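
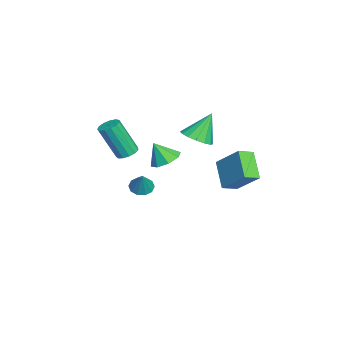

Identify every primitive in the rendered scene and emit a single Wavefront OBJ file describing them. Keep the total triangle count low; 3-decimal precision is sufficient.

v -1.428 -1.338 -1.244
v -1.032 -0.707 -0.857
v -1.512 -1.942 -0.176
v -1.67 -0.63 -0.863
v -2.167 -0.968 -1.093
v -2.231 -1.523 -1.411
v -1.825 -1.97 -1.632
v -1.187 -2.047 -1.625
v -0.69 -1.709 -1.396
v -0.626 -1.154 -1.078
v 3.038 -2.195 -0.562
v 3.538 -2.362 -0.847
v 3.662 -2.105 0.482
v 3.515 -1.993 -0.865
v 3.309 -1.7 -0.767
v 3 -1.597 -0.591
v 2.705 -1.721 -0.404
v 2.537 -2.027 -0.277
v 2.561 -2.397 -0.26
v 2.767 -2.689 -0.358
v 3.076 -2.793 -0.534
v 3.371 -2.668 -0.721
v -2.647 0.093 -0.366
v -1.865 0.512 -0.306
v -3.153 0.827 1.106
v -2.136 0.8 -0.543
v -2.545 0.898 -0.732
v -2.981 0.78 -0.823
v -3.327 0.478 -0.791
v -3.492 0.073 -0.646
v -3.43 -0.327 -0.425
v -3.158 -0.614 -0.188
v -2.75 -0.712 0.001
v -2.314 -0.594 0.092
v -1.967 -0.292 0.06
v -1.803 0.113 -0.085
v -2.605 -3.295 -1.482
v -2.205 -2.882 -1.279
v -2.235 -3.792 0.625
v -2.635 -4.205 0.422
v -2.517 -2.751 -1.221
v -2.547 -3.66 0.683
v -2.858 -2.793 -1.246
v -2.887 -3.702 0.658
v -3.118 -2.994 -1.346
v -3.147 -3.903 0.558
v -3.215 -3.291 -1.489
v -3.245 -4.2 0.415
v -3.119 -3.589 -1.63
v -3.149 -4.498 0.274
v -2.86 -3.794 -1.724
v -2.889 -4.703 0.18
v -2.519 -3.841 -1.741
v -2.549 -4.75 0.163
v -2.207 -3.714 -1.676
v -2.236 -4.624 0.228
v -2.02 -3.455 -1.549
v -2.05 -4.364 0.355
v -2.02 -3.145 -1.401
v -2.049 -4.054 0.503
v -2.141 1.817 -1.813
v -1.3 2.9 -0.541
v -0.91 2.148 -2.908
v -0.07 3.231 -1.636
v -1.67 1.089 -1.504
v -0.83 2.172 -0.232
v -0.44 1.42 -2.599
v 0.401 2.503 -1.327
f 2 1 4
f 2 4 3
f 4 1 5
f 4 5 3
f 5 1 6
f 5 6 3
f 6 1 7
f 6 7 3
f 7 1 8
f 7 8 3
f 8 1 9
f 8 9 3
f 9 1 10
f 9 10 3
f 10 1 2
f 10 2 3
f 12 11 14
f 12 14 13
f 14 11 15
f 14 15 13
f 15 11 16
f 15 16 13
f 16 11 17
f 16 17 13
f 17 11 18
f 17 18 13
f 18 11 19
f 18 19 13
f 19 11 20
f 19 20 13
f 20 11 21
f 20 21 13
f 21 11 22
f 21 22 13
f 22 11 12
f 22 12 13
f 24 23 26
f 24 26 25
f 26 23 27
f 26 27 25
f 27 23 28
f 27 28 25
f 28 23 29
f 28 29 25
f 29 23 30
f 29 30 25
f 30 23 31
f 30 31 25
f 31 23 32
f 31 32 25
f 32 23 33
f 32 33 25
f 33 23 34
f 33 34 25
f 34 23 35
f 34 35 25
f 35 23 36
f 35 36 25
f 36 23 24
f 36 24 25
f 38 37 41
f 38 41 39
f 39 41 42
f 39 42 40
f 41 37 43
f 41 43 42
f 42 43 44
f 42 44 40
f 43 37 45
f 43 45 44
f 44 45 46
f 44 46 40
f 45 37 47
f 45 47 46
f 46 47 48
f 46 48 40
f 47 37 49
f 47 49 48
f 48 49 50
f 48 50 40
f 49 37 51
f 49 51 50
f 50 51 52
f 50 52 40
f 51 37 53
f 51 53 52
f 52 53 54
f 52 54 40
f 53 37 55
f 53 55 54
f 54 55 56
f 54 56 40
f 55 37 57
f 55 57 56
f 56 57 58
f 56 58 40
f 57 37 59
f 57 59 58
f 58 59 60
f 58 60 40
f 59 37 38
f 59 38 60
f 60 38 39
f 60 39 40
f 62 64 61
f 65 62 61
f 61 64 63
f 63 65 61
f 62 68 64
f 66 62 65
f 66 68 62
f 64 68 63
f 67 65 63
f 63 68 67
f 67 66 65
f 68 66 67



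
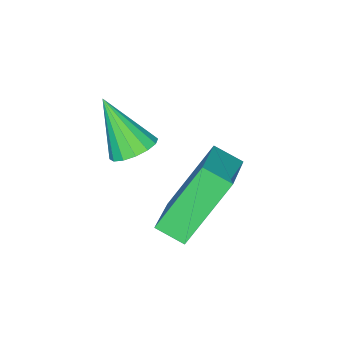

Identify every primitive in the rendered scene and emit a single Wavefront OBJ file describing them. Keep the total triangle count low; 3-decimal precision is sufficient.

v -4.385 -2.521 -1.026
v -3.017 -1.686 -0.302
v -4.637 -1.81 -1.372
v -3.268 -0.974 -0.647
v -3.212 -2.946 -2.753
v -1.843 -2.11 -2.028
v -3.463 -2.234 -3.098
v -2.095 -1.399 -2.374
v -2.658 -3.5 -0.534
v -2.278 -3.076 -0.264
v -2.602 -4.42 0.834
v -2.58 -2.98 -0.187
v -2.903 -3.023 -0.204
v -3.16 -3.194 -0.308
v -3.282 -3.447 -0.474
v -3.237 -3.714 -0.655
v -3.037 -3.924 -0.804
v -2.735 -4.02 -0.881
v -2.412 -3.977 -0.865
v -2.155 -3.806 -0.76
v -2.033 -3.552 -0.595
v -2.078 -3.285 -0.413
f 2 4 1
f 5 2 1
f 1 4 3
f 3 5 1
f 2 8 4
f 6 2 5
f 6 8 2
f 4 8 3
f 7 5 3
f 3 8 7
f 7 6 5
f 8 6 7
f 10 9 12
f 10 12 11
f 12 9 13
f 12 13 11
f 13 9 14
f 13 14 11
f 14 9 15
f 14 15 11
f 15 9 16
f 15 16 11
f 16 9 17
f 16 17 11
f 17 9 18
f 17 18 11
f 18 9 19
f 18 19 11
f 19 9 20
f 19 20 11
f 20 9 21
f 20 21 11
f 21 9 22
f 21 22 11
f 22 9 10
f 22 10 11



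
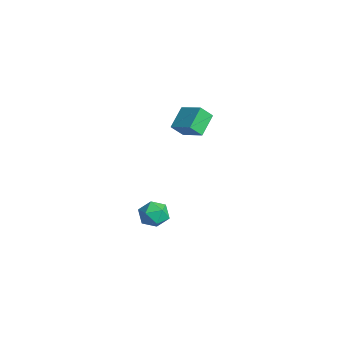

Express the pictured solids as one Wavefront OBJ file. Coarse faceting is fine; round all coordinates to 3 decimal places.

v -2.334 0.792 -2.984
v -2.034 0.311 -3.806
v -3.866 0.709 -3.494
v -3.566 0.228 -4.316
v -3.512 -0.223 -3.427
v -2.566 -0.171 -3.111
v -3.334 1.191 -4.189
v -2.388 1.243 -3.873
v -2.652 0.558 -4.551
v -2.762 -0.316 -4.08
v -3.138 1.336 -3.22
v -3.248 0.462 -2.749
v -2.921 2.317 2.625
v -2.999 1.593 3.423
v -3.75 3.352 3.483
v -3.828 2.629 4.281
v -1.572 2.871 3.259
v -1.65 2.148 4.057
v -2.401 3.907 4.117
v -2.479 3.183 4.915
f 1 12 6
f 1 6 2
f 1 2 8
f 1 8 11
f 1 11 12
f 2 6 10
f 6 12 5
f 12 11 3
f 11 8 7
f 8 2 9
f 4 10 5
f 4 5 3
f 4 3 7
f 4 7 9
f 4 9 10
f 5 10 6
f 3 5 12
f 7 3 11
f 9 7 8
f 10 9 2
f 14 16 13
f 17 14 13
f 13 16 15
f 15 17 13
f 14 20 16
f 18 14 17
f 18 20 14
f 16 20 15
f 19 17 15
f 15 20 19
f 19 18 17
f 20 18 19



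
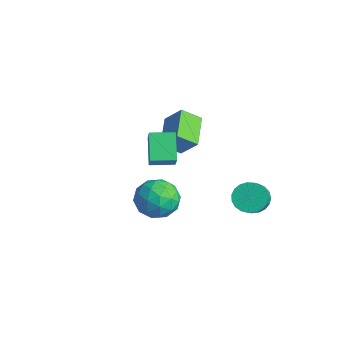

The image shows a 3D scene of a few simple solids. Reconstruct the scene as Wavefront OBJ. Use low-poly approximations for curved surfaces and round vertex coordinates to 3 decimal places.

v -3.535 1.309 1.043
v -2.677 1.844 2.151
v -3.169 2.328 0.269
v -2.311 2.862 1.377
v -1.989 0.238 0.363
v -1.131 0.772 1.471
v -1.623 1.256 -0.411
v -0.765 1.791 0.697
v 3.31 2.727 -1.013
v 3.803 2.388 -1.713
v 4.683 1.674 -0.746
v 4.19 2.013 -0.047
v 3.986 2.716 -1.637
v 4.866 2.002 -0.67
v 4.052 3.045 -1.455
v 4.932 2.331 -0.488
v 3.989 3.319 -1.195
v 4.87 2.606 -0.228
v 3.81 3.491 -0.905
v 4.69 2.778 0.062
v 3.543 3.531 -0.633
v 4.424 2.818 0.334
v 3.237 3.432 -0.427
v 4.118 2.718 0.54
v 2.943 3.211 -0.322
v 3.823 2.497 0.645
v 2.712 2.906 -0.337
v 3.593 2.192 0.63
v 2.585 2.57 -0.469
v 3.466 1.856 0.498
v 2.583 2.261 -0.695
v 3.464 1.548 0.272
v 2.707 2.033 -0.976
v 3.587 1.319 -0.009
v 2.934 1.925 -1.264
v 3.815 1.211 -0.297
v 3.227 1.955 -1.508
v 4.108 1.242 -0.541
v 3.534 2.119 -1.667
v 4.415 1.406 -0.7
v -1.09 -0.943 2.015
v -0.203 -1.321 3.125
v -0.538 0.278 1.99
v 0.349 -0.1 3.099
v 0.091 -1.5 0.881
v 0.978 -1.878 1.99
v 0.643 -0.279 0.855
v 1.53 -0.657 1.965
v 2.716 -2.567 1.833
v 3.533 -1.814 1.329
v 3.987 -4.066 1.651
v 4.804 -3.313 1.147
v 4.518 -3.201 2.328
v 3.733 -2.275 2.44
v 3.787 -3.605 0.54
v 3.002 -2.679 0.652
v 4.195 -2.456 0.53
v 4.647 -2.206 1.635
v 2.873 -3.674 1.345
v 3.325 -3.424 2.45
v 3.013 -2.059 1.597
v 4.507 -3.821 1.383
v 4.339 -3.755 2.077
v 4.819 -3.313 1.781
v 3.131 -2.33 2.25
v 3.611 -1.887 1.954
v 4.19 -2.703 2.541
v 3.909 -3.993 1.026
v 4.389 -3.55 0.73
v 2.701 -2.567 1.199
v 3.181 -2.125 0.903
v 3.33 -3.177 0.439
v 3.882 -1.993 0.831
v 4.629 -2.875 0.724
v 4.031 -3.046 0.367
v 3.57 -2.502 0.433
v 4.148 -1.847 1.48
v 4.894 -2.728 1.374
v 4.727 -2.662 2.068
v 4.265 -2.118 2.133
v 4.536 -2.224 1.011
v 2.626 -3.152 1.606
v 3.372 -4.033 1.5
v 3.255 -3.762 0.847
v 2.793 -3.218 0.912
v 2.891 -3.005 2.256
v 3.638 -3.887 2.149
v 3.95 -3.378 2.547
v 3.489 -2.834 2.613
v 2.984 -3.656 1.969
f 2 4 1
f 5 2 1
f 1 4 3
f 3 5 1
f 2 8 4
f 6 2 5
f 6 8 2
f 4 8 3
f 7 5 3
f 3 8 7
f 7 6 5
f 8 6 7
f 10 9 13
f 10 13 11
f 11 13 14
f 11 14 12
f 13 9 15
f 13 15 14
f 14 15 16
f 14 16 12
f 15 9 17
f 15 17 16
f 16 17 18
f 16 18 12
f 17 9 19
f 17 19 18
f 18 19 20
f 18 20 12
f 19 9 21
f 19 21 20
f 20 21 22
f 20 22 12
f 21 9 23
f 21 23 22
f 22 23 24
f 22 24 12
f 23 9 25
f 23 25 24
f 24 25 26
f 24 26 12
f 25 9 27
f 25 27 26
f 26 27 28
f 26 28 12
f 27 9 29
f 27 29 28
f 28 29 30
f 28 30 12
f 29 9 31
f 29 31 30
f 30 31 32
f 30 32 12
f 31 9 33
f 31 33 32
f 32 33 34
f 32 34 12
f 33 9 35
f 33 35 34
f 34 35 36
f 34 36 12
f 35 9 37
f 35 37 36
f 36 37 38
f 36 38 12
f 37 9 39
f 37 39 38
f 38 39 40
f 38 40 12
f 39 9 10
f 39 10 40
f 40 10 11
f 40 11 12
f 42 44 41
f 45 42 41
f 41 44 43
f 43 45 41
f 42 48 44
f 46 42 45
f 46 48 42
f 44 48 43
f 47 45 43
f 43 48 47
f 47 46 45
f 48 46 47
f 49 86 65
f 86 60 89
f 65 89 54
f 86 89 65
f 49 65 61
f 65 54 66
f 61 66 50
f 65 66 61
f 49 61 70
f 61 50 71
f 70 71 56
f 61 71 70
f 49 70 82
f 70 56 85
f 82 85 59
f 70 85 82
f 49 82 86
f 82 59 90
f 86 90 60
f 82 90 86
f 50 66 77
f 66 54 80
f 77 80 58
f 66 80 77
f 54 89 67
f 89 60 88
f 67 88 53
f 89 88 67
f 60 90 87
f 90 59 83
f 87 83 51
f 90 83 87
f 59 85 84
f 85 56 72
f 84 72 55
f 85 72 84
f 56 71 76
f 71 50 73
f 76 73 57
f 71 73 76
f 52 78 64
f 78 58 79
f 64 79 53
f 78 79 64
f 52 64 62
f 64 53 63
f 62 63 51
f 64 63 62
f 52 62 69
f 62 51 68
f 69 68 55
f 62 68 69
f 52 69 74
f 69 55 75
f 74 75 57
f 69 75 74
f 52 74 78
f 74 57 81
f 78 81 58
f 74 81 78
f 53 79 67
f 79 58 80
f 67 80 54
f 79 80 67
f 51 63 87
f 63 53 88
f 87 88 60
f 63 88 87
f 55 68 84
f 68 51 83
f 84 83 59
f 68 83 84
f 57 75 76
f 75 55 72
f 76 72 56
f 75 72 76
f 58 81 77
f 81 57 73
f 77 73 50
f 81 73 77



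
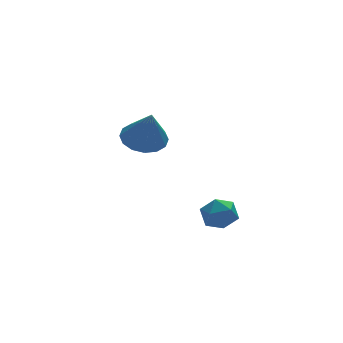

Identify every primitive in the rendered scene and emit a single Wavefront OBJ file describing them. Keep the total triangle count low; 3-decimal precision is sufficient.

v 1.695 -2.71 0.315
v 2.212 -3.077 -0.33
v 0.948 -3.963 0.43
v 1.465 -4.33 -0.215
v 1.82 -4.14 0.595
v 2.281 -3.366 0.524
v 0.879 -3.674 -0.424
v 1.34 -2.9 -0.495
v 1.707 -3.673 -0.787
v 2.289 -3.961 -0.157
v 0.871 -3.079 0.257
v 1.453 -3.367 0.887
v 0.365 1.904 2.228
v 1.446 2.099 2.283
v 0.415 1.116 4.032
v 1.201 2.567 2.494
v 0.732 2.858 2.635
v 0.165 2.893 2.666
v -0.349 2.664 2.58
v -0.672 2.23 2.399
v -0.716 1.71 2.173
v -0.471 1.241 1.961
v -0.002 0.951 1.821
v 0.565 0.915 1.79
v 1.079 1.145 1.876
v 1.401 1.578 2.056
f 1 12 6
f 1 6 2
f 1 2 8
f 1 8 11
f 1 11 12
f 2 6 10
f 6 12 5
f 12 11 3
f 11 8 7
f 8 2 9
f 4 10 5
f 4 5 3
f 4 3 7
f 4 7 9
f 4 9 10
f 5 10 6
f 3 5 12
f 7 3 11
f 9 7 8
f 10 9 2
f 14 13 16
f 14 16 15
f 16 13 17
f 16 17 15
f 17 13 18
f 17 18 15
f 18 13 19
f 18 19 15
f 19 13 20
f 19 20 15
f 20 13 21
f 20 21 15
f 21 13 22
f 21 22 15
f 22 13 23
f 22 23 15
f 23 13 24
f 23 24 15
f 24 13 25
f 24 25 15
f 25 13 26
f 25 26 15
f 26 13 14
f 26 14 15



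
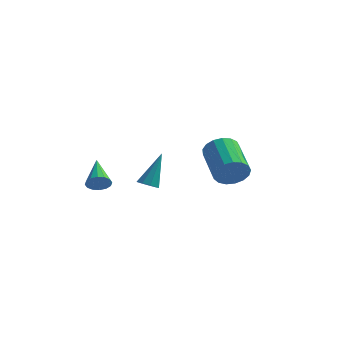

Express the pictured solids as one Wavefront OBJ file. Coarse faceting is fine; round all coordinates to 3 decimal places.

v 3.243 -1.18 2.303
v 3.737 -1.23 3.089
v 2.75 0.569 3.824
v 2.257 0.62 3.037
v 3.99 -0.982 2.82
v 3.003 0.818 3.555
v 4.072 -0.779 2.433
v 3.086 1.021 3.168
v 3.964 -0.667 2.016
v 2.978 1.132 2.75
v 3.691 -0.674 1.664
v 2.705 1.126 2.399
v 3.316 -0.796 1.459
v 2.329 1.004 2.194
v 2.924 -1.006 1.447
v 1.937 0.794 2.182
v 2.605 -1.256 1.631
v 1.618 0.544 2.366
v 2.432 -1.488 1.969
v 1.445 0.311 2.704
v 2.445 -1.65 2.383
v 1.459 0.149 3.118
v 2.641 -1.705 2.779
v 1.655 0.095 3.514
v 2.975 -1.638 3.066
v 1.989 0.161 3.801
v 3.371 -1.467 3.178
v 2.384 0.332 3.913
v -1.937 2.321 -0.712
v -1.371 2.421 -0.914
v -1.483 3.399 1.092
v -1.623 2.73 -1.036
v -2.022 2.848 -1.006
v -2.382 2.719 -0.838
v -2.533 2.404 -0.611
v -2.406 2.049 -0.431
v -2.06 1.822 -0.382
v -1.656 1.828 -0.488
v -1.384 2.064 -0.698
v -3.537 -0.781 0.604
v -3.26 -0.415 0.116
v -4.123 0.801 1.456
v -3.584 -0.477 0.008
v -3.895 -0.621 0.06
v -4.111 -0.807 0.258
v -4.172 -0.986 0.548
v -4.064 -1.111 0.854
v -3.815 -1.147 1.092
v -3.491 -1.085 1.199
v -3.179 -0.941 1.147
v -2.964 -0.755 0.949
v -2.902 -0.575 0.659
v -3.01 -0.451 0.354
f 2 1 5
f 2 5 3
f 3 5 6
f 3 6 4
f 5 1 7
f 5 7 6
f 6 7 8
f 6 8 4
f 7 1 9
f 7 9 8
f 8 9 10
f 8 10 4
f 9 1 11
f 9 11 10
f 10 11 12
f 10 12 4
f 11 1 13
f 11 13 12
f 12 13 14
f 12 14 4
f 13 1 15
f 13 15 14
f 14 15 16
f 14 16 4
f 15 1 17
f 15 17 16
f 16 17 18
f 16 18 4
f 17 1 19
f 17 19 18
f 18 19 20
f 18 20 4
f 19 1 21
f 19 21 20
f 20 21 22
f 20 22 4
f 21 1 23
f 21 23 22
f 22 23 24
f 22 24 4
f 23 1 25
f 23 25 24
f 24 25 26
f 24 26 4
f 25 1 27
f 25 27 26
f 26 27 28
f 26 28 4
f 27 1 2
f 27 2 28
f 28 2 3
f 28 3 4
f 30 29 32
f 30 32 31
f 32 29 33
f 32 33 31
f 33 29 34
f 33 34 31
f 34 29 35
f 34 35 31
f 35 29 36
f 35 36 31
f 36 29 37
f 36 37 31
f 37 29 38
f 37 38 31
f 38 29 39
f 38 39 31
f 39 29 30
f 39 30 31
f 41 40 43
f 41 43 42
f 43 40 44
f 43 44 42
f 44 40 45
f 44 45 42
f 45 40 46
f 45 46 42
f 46 40 47
f 46 47 42
f 47 40 48
f 47 48 42
f 48 40 49
f 48 49 42
f 49 40 50
f 49 50 42
f 50 40 51
f 50 51 42
f 51 40 52
f 51 52 42
f 52 40 53
f 52 53 42
f 53 40 41
f 53 41 42



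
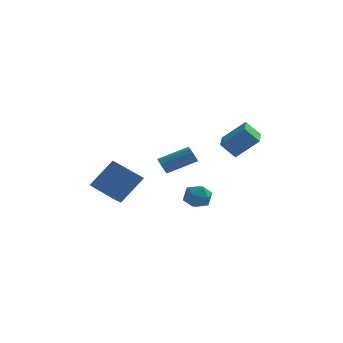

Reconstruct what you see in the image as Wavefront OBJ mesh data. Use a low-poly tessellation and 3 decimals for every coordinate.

v -1.379 0.761 -0.988
v -1.223 1.02 -1.471
v 0.416 1.478 -0.695
v 0.259 1.219 -0.212
v -1.356 1.23 -1.312
v 0.282 1.687 -0.536
v -1.496 1.314 -1.066
v 0.142 1.771 -0.29
v -1.605 1.25 -0.8
v 0.034 1.707 -0.023
v -1.653 1.055 -0.583
v -0.014 1.512 0.193
v -1.628 0.781 -0.476
v 0.011 1.238 0.301
v -1.536 0.502 -0.505
v 0.103 0.96 0.271
v -1.402 0.293 -0.664
v 0.236 0.75 0.112
v -1.262 0.209 -0.91
v 0.376 0.666 -0.134
v -1.154 0.273 -1.177
v 0.485 0.73 -0.4
v -1.106 0.468 -1.393
v 0.533 0.925 -0.617
v -1.131 0.742 -1.501
v 0.508 1.199 -0.724
v -3.3 -2.126 -2.613
v -3.593 -2.883 -2.083
v -4.652 -1.177 -2.006
v -4.945 -1.934 -1.476
v -2.155 -1.486 -1.064
v -2.448 -2.243 -0.534
v -3.507 -0.537 -0.457
v -3.8 -1.294 0.073
v 0.789 0.791 -3.281
v 1.335 0.367 -2.731
v -0.195 -0.227 -3.089
v 0.351 -0.651 -2.539
v -0.005 0.122 -2.3
v 0.603 0.751 -2.419
v 0.537 -0.611 -3.401
v 1.145 0.018 -3.52
v 1.179 -0.499 -2.805
v 0.844 -0.046 -2.124
v 0.296 0.186 -3.696
v -0.039 0.639 -3.015
v 1.822 -1.552 1.446
v 3.064 -1.527 2.593
v 1.842 0.146 1.386
v 3.084 0.172 2.533
v 2.616 -1.592 0.587
v 3.858 -1.566 1.734
v 2.636 0.107 0.527
v 3.878 0.132 1.674
f 2 1 5
f 2 5 3
f 3 5 6
f 3 6 4
f 5 1 7
f 5 7 6
f 6 7 8
f 6 8 4
f 7 1 9
f 7 9 8
f 8 9 10
f 8 10 4
f 9 1 11
f 9 11 10
f 10 11 12
f 10 12 4
f 11 1 13
f 11 13 12
f 12 13 14
f 12 14 4
f 13 1 15
f 13 15 14
f 14 15 16
f 14 16 4
f 15 1 17
f 15 17 16
f 16 17 18
f 16 18 4
f 17 1 19
f 17 19 18
f 18 19 20
f 18 20 4
f 19 1 21
f 19 21 20
f 20 21 22
f 20 22 4
f 21 1 23
f 21 23 22
f 22 23 24
f 22 24 4
f 23 1 25
f 23 25 24
f 24 25 26
f 24 26 4
f 25 1 2
f 25 2 26
f 26 2 3
f 26 3 4
f 28 30 27
f 31 28 27
f 27 30 29
f 29 31 27
f 28 34 30
f 32 28 31
f 32 34 28
f 30 34 29
f 33 31 29
f 29 34 33
f 33 32 31
f 34 32 33
f 35 46 40
f 35 40 36
f 35 36 42
f 35 42 45
f 35 45 46
f 36 40 44
f 40 46 39
f 46 45 37
f 45 42 41
f 42 36 43
f 38 44 39
f 38 39 37
f 38 37 41
f 38 41 43
f 38 43 44
f 39 44 40
f 37 39 46
f 41 37 45
f 43 41 42
f 44 43 36
f 48 50 47
f 51 48 47
f 47 50 49
f 49 51 47
f 48 54 50
f 52 48 51
f 52 54 48
f 50 54 49
f 53 51 49
f 49 54 53
f 53 52 51
f 54 52 53



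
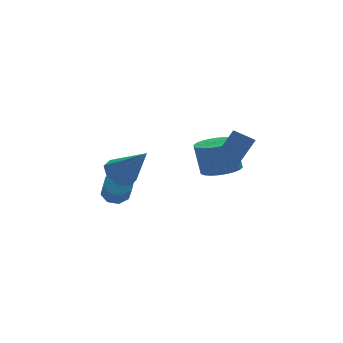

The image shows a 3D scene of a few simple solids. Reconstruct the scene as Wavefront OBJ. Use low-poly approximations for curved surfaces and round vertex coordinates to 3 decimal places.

v -1.9 -1.675 0.618
v -1.168 -1.211 0.465
v -0.94 -2.665 2.202
v -1.579 -0.907 0.903
v -2.177 -1.053 1.175
v -2.614 -1.563 1.12
v -2.631 -2.139 0.771
v -2.221 -2.443 0.332
v -1.622 -2.297 0.061
v -1.186 -1.787 0.116
v 2.753 -2.704 1.248
v 3.203 -2.928 0.978
v 4.136 -2.579 2.242
v 3.687 -2.356 2.512
v 3.205 -2.665 0.903
v 4.139 -2.316 2.168
v 3.105 -2.412 0.908
v 4.038 -2.063 2.172
v 2.923 -2.225 0.99
v 3.857 -1.876 2.254
v 2.703 -2.149 1.132
v 3.637 -1.8 2.396
v 2.494 -2.199 1.3
v 3.428 -1.85 2.564
v 2.345 -2.366 1.456
v 3.278 -2.017 2.72
v 2.289 -2.61 1.564
v 3.222 -2.261 2.829
v 2.339 -2.875 1.6
v 3.273 -2.526 2.865
v 2.485 -3.102 1.556
v 3.418 -2.753 2.82
v 2.691 -3.237 1.44
v 3.625 -2.888 2.705
v 2.912 -3.251 1.281
v 3.846 -2.902 2.545
v 3.097 -3.139 1.114
v 4.031 -2.79 2.378
v -0.97 2.598 -2.95
v -0.458 2.94 -2.558
v -0.618 1.804 -1.358
v -1.13 1.462 -1.75
v -0.973 3.128 -2.448
v -1.132 1.992 -1.248
v -1.486 3.006 -2.632
v -1.645 1.869 -1.433
v -1.697 2.645 -3.002
v -1.856 1.508 -1.803
v -1.482 2.256 -3.342
v -1.642 1.12 -2.142
v -0.968 2.068 -3.452
v -1.127 0.932 -2.252
v -0.455 2.191 -3.267
v -0.614 1.054 -2.068
v -0.244 2.552 -2.897
v -0.403 1.415 -1.698
v 4.055 1.895 -1.825
v 4.97 1.478 -1.601
v 4.739 1.867 0.069
v 3.825 2.285 -0.155
v 5.074 1.859 -1.676
v 4.843 2.248 -0.006
v 5.023 2.246 -1.773
v 4.792 2.635 -0.103
v 4.824 2.579 -1.878
v 4.593 2.968 -0.208
v 4.509 2.808 -1.975
v 4.278 3.197 -0.305
v 4.124 2.898 -2.049
v 3.893 3.288 -0.38
v 3.729 2.836 -2.089
v 3.498 3.225 -0.42
v 3.384 2.63 -2.089
v 3.153 3.02 -0.419
v 3.141 2.313 -2.049
v 2.91 2.702 -0.379
v 3.037 1.932 -1.974
v 2.806 2.321 -0.304
v 3.088 1.545 -1.877
v 2.857 1.934 -0.207
v 3.287 1.212 -1.772
v 3.056 1.601 -0.102
v 3.602 0.983 -1.675
v 3.371 1.372 -0.005
v 3.987 0.892 -1.6
v 3.756 1.282 0.069
v 4.382 0.955 -1.56
v 4.151 1.344 0.109
v 4.727 1.16 -1.561
v 4.496 1.55 0.109
f 2 1 4
f 2 4 3
f 4 1 5
f 4 5 3
f 5 1 6
f 5 6 3
f 6 1 7
f 6 7 3
f 7 1 8
f 7 8 3
f 8 1 9
f 8 9 3
f 9 1 10
f 9 10 3
f 10 1 2
f 10 2 3
f 12 11 15
f 12 15 13
f 13 15 16
f 13 16 14
f 15 11 17
f 15 17 16
f 16 17 18
f 16 18 14
f 17 11 19
f 17 19 18
f 18 19 20
f 18 20 14
f 19 11 21
f 19 21 20
f 20 21 22
f 20 22 14
f 21 11 23
f 21 23 22
f 22 23 24
f 22 24 14
f 23 11 25
f 23 25 24
f 24 25 26
f 24 26 14
f 25 11 27
f 25 27 26
f 26 27 28
f 26 28 14
f 27 11 29
f 27 29 28
f 28 29 30
f 28 30 14
f 29 11 31
f 29 31 30
f 30 31 32
f 30 32 14
f 31 11 33
f 31 33 32
f 32 33 34
f 32 34 14
f 33 11 35
f 33 35 34
f 34 35 36
f 34 36 14
f 35 11 37
f 35 37 36
f 36 37 38
f 36 38 14
f 37 11 12
f 37 12 38
f 38 12 13
f 38 13 14
f 40 39 43
f 40 43 41
f 41 43 44
f 41 44 42
f 43 39 45
f 43 45 44
f 44 45 46
f 44 46 42
f 45 39 47
f 45 47 46
f 46 47 48
f 46 48 42
f 47 39 49
f 47 49 48
f 48 49 50
f 48 50 42
f 49 39 51
f 49 51 50
f 50 51 52
f 50 52 42
f 51 39 53
f 51 53 52
f 52 53 54
f 52 54 42
f 53 39 55
f 53 55 54
f 54 55 56
f 54 56 42
f 55 39 40
f 55 40 56
f 56 40 41
f 56 41 42
f 58 57 61
f 58 61 59
f 59 61 62
f 59 62 60
f 61 57 63
f 61 63 62
f 62 63 64
f 62 64 60
f 63 57 65
f 63 65 64
f 64 65 66
f 64 66 60
f 65 57 67
f 65 67 66
f 66 67 68
f 66 68 60
f 67 57 69
f 67 69 68
f 68 69 70
f 68 70 60
f 69 57 71
f 69 71 70
f 70 71 72
f 70 72 60
f 71 57 73
f 71 73 72
f 72 73 74
f 72 74 60
f 73 57 75
f 73 75 74
f 74 75 76
f 74 76 60
f 75 57 77
f 75 77 76
f 76 77 78
f 76 78 60
f 77 57 79
f 77 79 78
f 78 79 80
f 78 80 60
f 79 57 81
f 79 81 80
f 80 81 82
f 80 82 60
f 81 57 83
f 81 83 82
f 82 83 84
f 82 84 60
f 83 57 85
f 83 85 84
f 84 85 86
f 84 86 60
f 85 57 87
f 85 87 86
f 86 87 88
f 86 88 60
f 87 57 89
f 87 89 88
f 88 89 90
f 88 90 60
f 89 57 58
f 89 58 90
f 90 58 59
f 90 59 60



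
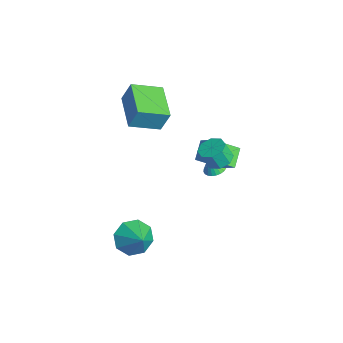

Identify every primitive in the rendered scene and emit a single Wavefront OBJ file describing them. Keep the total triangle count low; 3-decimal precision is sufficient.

v -3.764 2.304 -3.274
v -3.156 2.428 -3.166
v -3.876 1.996 -2.286
v -3.26 2.644 -3.11
v -3.44 2.808 -3.08
v -3.67 2.895 -3.079
v -3.914 2.892 -3.107
v -4.135 2.8 -3.161
v -4.3 2.632 -3.232
v -4.383 2.414 -3.31
v -4.372 2.179 -3.381
v -4.268 1.963 -3.437
v -4.088 1.799 -3.467
v -3.858 1.712 -3.468
v -3.614 1.715 -3.44
v -3.393 1.807 -3.386
v -3.228 1.975 -3.315
v -3.145 2.193 -3.238
v -3.286 2.814 -1.268
v -3.399 1.4 -0.313
v -2.441 3.22 -0.567
v -2.555 1.806 0.388
v -2.445 2.274 -1.968
v -2.559 0.86 -1.013
v -1.601 2.68 -1.267
v -1.714 1.266 -0.312
v 1.381 0.902 2.661
v 1.745 0.314 2.429
v 1.704 -0.09 3.386
v 1.339 0.498 3.619
v 2.085 0.717 2.614
v 2.044 0.313 3.571
v 2.013 1.228 2.826
v 1.971 0.824 3.784
v 1.57 1.549 2.942
v 1.528 1.145 3.9
v 1.016 1.49 2.894
v 0.975 1.086 3.851
v 0.676 1.087 2.709
v 0.635 0.683 3.666
v 0.749 0.576 2.496
v 0.707 0.172 3.454
v 1.192 0.255 2.38
v 1.15 -0.149 3.338
v 0.417 -3.201 -3.548
v 0.958 -2.796 -4.378
v 1.563 -3.019 -2.712
v 0.557 -2.221 -3.954
v 0.074 -2.22 -3.292
v -0.208 -2.794 -2.781
v -0.124 -3.606 -2.719
v 0.277 -4.181 -3.142
v 0.76 -4.182 -3.804
v 1.042 -3.608 -4.315
v -4.895 -2.35 2.779
v -4.655 -1.907 4.01
v -4.828 -0.7 2.171
v -4.588 -0.257 3.402
v -2.752 -2.563 2.438
v -2.512 -2.12 3.669
v -2.685 -0.913 1.83
v -2.445 -0.47 3.061
f 2 1 4
f 2 4 3
f 4 1 5
f 4 5 3
f 5 1 6
f 5 6 3
f 6 1 7
f 6 7 3
f 7 1 8
f 7 8 3
f 8 1 9
f 8 9 3
f 9 1 10
f 9 10 3
f 10 1 11
f 10 11 3
f 11 1 12
f 11 12 3
f 12 1 13
f 12 13 3
f 13 1 14
f 13 14 3
f 14 1 15
f 14 15 3
f 15 1 16
f 15 16 3
f 16 1 17
f 16 17 3
f 17 1 18
f 17 18 3
f 18 1 2
f 18 2 3
f 20 22 19
f 23 20 19
f 19 22 21
f 21 23 19
f 20 26 22
f 24 20 23
f 24 26 20
f 22 26 21
f 25 23 21
f 21 26 25
f 25 24 23
f 26 24 25
f 28 27 31
f 28 31 29
f 29 31 32
f 29 32 30
f 31 27 33
f 31 33 32
f 32 33 34
f 32 34 30
f 33 27 35
f 33 35 34
f 34 35 36
f 34 36 30
f 35 27 37
f 35 37 36
f 36 37 38
f 36 38 30
f 37 27 39
f 37 39 38
f 38 39 40
f 38 40 30
f 39 27 41
f 39 41 40
f 40 41 42
f 40 42 30
f 41 27 43
f 41 43 42
f 42 43 44
f 42 44 30
f 43 27 28
f 43 28 44
f 44 28 29
f 44 29 30
f 46 45 48
f 46 48 47
f 48 45 49
f 48 49 47
f 49 45 50
f 49 50 47
f 50 45 51
f 50 51 47
f 51 45 52
f 51 52 47
f 52 45 53
f 52 53 47
f 53 45 54
f 53 54 47
f 54 45 46
f 54 46 47
f 56 58 55
f 59 56 55
f 55 58 57
f 57 59 55
f 56 62 58
f 60 56 59
f 60 62 56
f 58 62 57
f 61 59 57
f 57 62 61
f 61 60 59
f 62 60 61



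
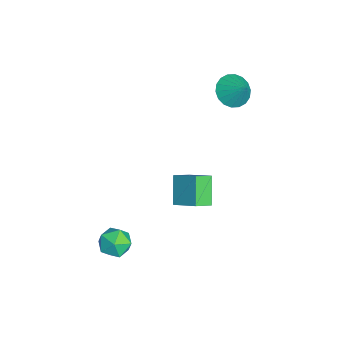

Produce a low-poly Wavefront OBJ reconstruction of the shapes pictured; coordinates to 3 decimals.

v -2.176 0.596 -2.267
v -1.348 1.616 -1.483
v -1.029 0.545 -3.41
v -0.202 1.566 -2.627
v -1.698 -0.186 -1.753
v -0.871 0.835 -0.97
v -0.552 -0.236 -2.897
v 0.276 0.784 -2.113
v 2.907 -2.241 -1.993
v 3.361 -2.788 -2.535
v 1.819 -3.192 -1.945
v 2.273 -3.739 -2.487
v 2.557 -3.602 -1.651
v 3.23 -3.014 -1.681
v 1.95 -2.966 -2.799
v 2.623 -2.378 -2.829
v 2.77 -3.236 -3.034
v 3.145 -3.629 -2.324
v 2.035 -2.351 -2.156
v 2.41 -2.744 -1.446
v -3.643 2.699 2.854
v -2.897 2.219 2.545
v -2.897 3.261 3.786
v -2.881 2.571 2.32
v -3.016 2.948 2.2
v -3.276 3.276 2.21
v -3.608 3.49 2.348
v -3.948 3.547 2.586
v -4.227 3.435 2.877
v -4.39 3.178 3.163
v -4.406 2.826 3.389
v -4.271 2.449 3.508
v -4.011 2.121 3.498
v -3.679 1.907 3.361
v -3.339 1.851 3.123
v -3.06 1.962 2.832
f 2 4 1
f 5 2 1
f 1 4 3
f 3 5 1
f 2 8 4
f 6 2 5
f 6 8 2
f 4 8 3
f 7 5 3
f 3 8 7
f 7 6 5
f 8 6 7
f 9 20 14
f 9 14 10
f 9 10 16
f 9 16 19
f 9 19 20
f 10 14 18
f 14 20 13
f 20 19 11
f 19 16 15
f 16 10 17
f 12 18 13
f 12 13 11
f 12 11 15
f 12 15 17
f 12 17 18
f 13 18 14
f 11 13 20
f 15 11 19
f 17 15 16
f 18 17 10
f 22 21 24
f 22 24 23
f 24 21 25
f 24 25 23
f 25 21 26
f 25 26 23
f 26 21 27
f 26 27 23
f 27 21 28
f 27 28 23
f 28 21 29
f 28 29 23
f 29 21 30
f 29 30 23
f 30 21 31
f 30 31 23
f 31 21 32
f 31 32 23
f 32 21 33
f 32 33 23
f 33 21 34
f 33 34 23
f 34 21 35
f 34 35 23
f 35 21 36
f 35 36 23
f 36 21 22
f 36 22 23



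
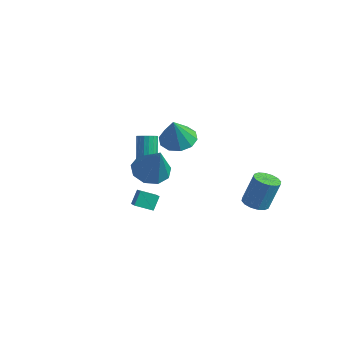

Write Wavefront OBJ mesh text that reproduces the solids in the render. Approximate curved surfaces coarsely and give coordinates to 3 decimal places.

v -1.342 0.421 1.753
v -0.56 -0.021 1.388
v -0.958 -0.181 3.307
v -0.398 0.529 1.561
v -0.596 1.038 1.808
v -1.079 1.312 2.033
v -1.663 1.245 2.152
v -2.124 0.864 2.118
v -2.287 0.313 1.945
v -2.089 -0.196 1.699
v -1.605 -0.47 1.473
v -1.022 -0.403 1.354
v 1.701 -3.562 2.552
v 2.157 -4.312 2.14
v 2.819 -3.858 4.328
v 2.491 -3.751 2.022
v 2.456 -3.102 2.153
v 2.067 -2.667 2.47
v 1.507 -2.652 2.826
v 1.038 -3.062 3.053
v 0.878 -3.706 3.046
v 1.104 -4.282 2.807
v 1.609 -4.522 2.45
v -2.92 -0.311 -0.276
v -2.45 -0.076 -0.149
v -3.031 0.385 1.143
v -3.5 0.151 1.016
v -2.568 0.099 -0.264
v -3.148 0.56 1.028
v -2.755 0.193 -0.382
v -3.336 0.654 0.91
v -2.975 0.187 -0.479
v -3.556 0.648 0.814
v -3.184 0.083 -0.535
v -3.765 0.544 0.757
v -3.341 -0.1 -0.541
v -3.921 0.362 0.752
v -3.414 -0.324 -0.494
v -3.994 0.138 0.799
v -3.389 -0.545 -0.403
v -3.97 -0.084 0.889
v -3.272 -0.72 -0.288
v -3.852 -0.259 1.004
v -3.084 -0.814 -0.17
v -3.665 -0.353 1.122
v -2.864 -0.808 -0.074
v -3.445 -0.347 1.219
v -2.655 -0.704 -0.017
v -3.236 -0.243 1.275
v -2.499 -0.522 -0.012
v -3.079 -0.06 1.281
v -2.426 -0.298 -0.059
v -3.006 0.164 1.234
v 2.196 2.451 -1.962
v 2.547 3.035 -2.195
v 2.835 3.533 -0.51
v 2.484 2.949 -0.278
v 2.191 3.142 -2.165
v 2.479 3.64 -0.481
v 1.836 3.063 -2.082
v 2.125 3.561 -0.397
v 1.578 2.821 -1.966
v 1.866 3.318 -0.281
v 1.485 2.479 -1.849
v 1.774 2.977 -0.164
v 1.583 2.13 -1.762
v 1.872 2.628 -0.078
v 1.845 1.867 -1.73
v 2.133 2.365 -0.045
v 2.201 1.76 -1.759
v 2.489 2.258 -0.075
v 2.555 1.839 -1.843
v 2.844 2.337 -0.158
v 2.814 2.082 -1.959
v 3.102 2.579 -0.274
v 2.906 2.423 -2.076
v 3.195 2.921 -0.391
v 2.808 2.772 -2.162
v 3.097 3.27 -0.478
v -2.748 -1.448 -2.984
v -2.92 -0.94 -2.237
v -2.17 -0.708 -3.355
v -2.342 -0.199 -2.607
v -1.918 -1.861 -2.513
v -2.09 -1.352 -1.765
v -1.34 -1.12 -2.883
v -1.512 -0.612 -2.136
f 2 1 4
f 2 4 3
f 4 1 5
f 4 5 3
f 5 1 6
f 5 6 3
f 6 1 7
f 6 7 3
f 7 1 8
f 7 8 3
f 8 1 9
f 8 9 3
f 9 1 10
f 9 10 3
f 10 1 11
f 10 11 3
f 11 1 12
f 11 12 3
f 12 1 2
f 12 2 3
f 14 13 16
f 14 16 15
f 16 13 17
f 16 17 15
f 17 13 18
f 17 18 15
f 18 13 19
f 18 19 15
f 19 13 20
f 19 20 15
f 20 13 21
f 20 21 15
f 21 13 22
f 21 22 15
f 22 13 23
f 22 23 15
f 23 13 14
f 23 14 15
f 25 24 28
f 25 28 26
f 26 28 29
f 26 29 27
f 28 24 30
f 28 30 29
f 29 30 31
f 29 31 27
f 30 24 32
f 30 32 31
f 31 32 33
f 31 33 27
f 32 24 34
f 32 34 33
f 33 34 35
f 33 35 27
f 34 24 36
f 34 36 35
f 35 36 37
f 35 37 27
f 36 24 38
f 36 38 37
f 37 38 39
f 37 39 27
f 38 24 40
f 38 40 39
f 39 40 41
f 39 41 27
f 40 24 42
f 40 42 41
f 41 42 43
f 41 43 27
f 42 24 44
f 42 44 43
f 43 44 45
f 43 45 27
f 44 24 46
f 44 46 45
f 45 46 47
f 45 47 27
f 46 24 48
f 46 48 47
f 47 48 49
f 47 49 27
f 48 24 50
f 48 50 49
f 49 50 51
f 49 51 27
f 50 24 52
f 50 52 51
f 51 52 53
f 51 53 27
f 52 24 25
f 52 25 53
f 53 25 26
f 53 26 27
f 55 54 58
f 55 58 56
f 56 58 59
f 56 59 57
f 58 54 60
f 58 60 59
f 59 60 61
f 59 61 57
f 60 54 62
f 60 62 61
f 61 62 63
f 61 63 57
f 62 54 64
f 62 64 63
f 63 64 65
f 63 65 57
f 64 54 66
f 64 66 65
f 65 66 67
f 65 67 57
f 66 54 68
f 66 68 67
f 67 68 69
f 67 69 57
f 68 54 70
f 68 70 69
f 69 70 71
f 69 71 57
f 70 54 72
f 70 72 71
f 71 72 73
f 71 73 57
f 72 54 74
f 72 74 73
f 73 74 75
f 73 75 57
f 74 54 76
f 74 76 75
f 75 76 77
f 75 77 57
f 76 54 78
f 76 78 77
f 77 78 79
f 77 79 57
f 78 54 55
f 78 55 79
f 79 55 56
f 79 56 57
f 81 83 80
f 84 81 80
f 80 83 82
f 82 84 80
f 81 87 83
f 85 81 84
f 85 87 81
f 83 87 82
f 86 84 82
f 82 87 86
f 86 85 84
f 87 85 86



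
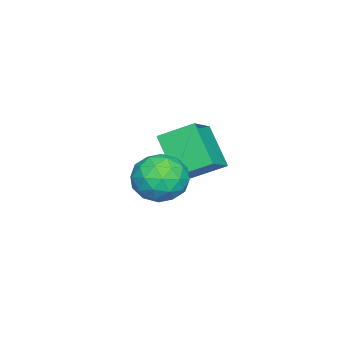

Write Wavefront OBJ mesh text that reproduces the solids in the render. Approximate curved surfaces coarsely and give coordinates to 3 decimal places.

v -2.302 -2.16 -2.741
v -2.534 -1.401 -2.317
v -3.135 -2.137 -3.238
v -3.367 -1.378 -2.813
v -1.793 -1.542 -3.567
v -2.025 -0.783 -3.142
v -2.626 -1.519 -4.063
v -2.858 -0.76 -3.639
v -0.82 -1.041 -3.305
v -0.317 -0.773 -3.011
v -0.683 -1.907 -2.749
v -0.18 -1.639 -2.455
v -0.773 -1.421 -2.34
v -0.857 -0.886 -2.684
v -0.143 -1.794 -3.076
v -0.227 -1.259 -3.42
v 0.101 -1.238 -2.869
v -0.288 -1.008 -2.414
v -0.712 -1.672 -3.346
v -1.101 -1.442 -2.891
v -0.58 -0.831 -3.207
v -0.42 -1.849 -2.553
v -0.768 -1.721 -2.486
v -0.473 -1.563 -2.313
v -0.898 -0.897 -3.015
v -0.602 -0.74 -2.842
v -0.87 -1.121 -2.448
v -0.398 -1.94 -2.918
v -0.102 -1.783 -2.745
v -0.527 -1.117 -3.447
v -0.232 -0.959 -3.274
v -0.13 -1.559 -3.312
v -0.039 -0.947 -2.95
v 0.041 -1.456 -2.624
v 0.063 -1.547 -2.989
v 0.014 -1.233 -3.191
v -0.268 -0.811 -2.683
v -0.188 -1.32 -2.356
v -0.536 -1.192 -2.289
v -0.585 -0.878 -2.491
v -0.022 -1.085 -2.6
v -0.812 -1.36 -3.404
v -0.732 -1.869 -3.077
v -0.415 -1.802 -3.269
v -0.464 -1.488 -3.471
v -1.041 -1.224 -3.136
v -0.961 -1.733 -2.81
v -1.014 -1.447 -2.569
v -1.063 -1.133 -2.771
v -0.978 -1.595 -3.16
f 2 4 1
f 5 2 1
f 1 4 3
f 3 5 1
f 2 8 4
f 6 2 5
f 6 8 2
f 4 8 3
f 7 5 3
f 3 8 7
f 7 6 5
f 8 6 7
f 9 46 25
f 46 20 49
f 25 49 14
f 46 49 25
f 9 25 21
f 25 14 26
f 21 26 10
f 25 26 21
f 9 21 30
f 21 10 31
f 30 31 16
f 21 31 30
f 9 30 42
f 30 16 45
f 42 45 19
f 30 45 42
f 9 42 46
f 42 19 50
f 46 50 20
f 42 50 46
f 10 26 37
f 26 14 40
f 37 40 18
f 26 40 37
f 14 49 27
f 49 20 48
f 27 48 13
f 49 48 27
f 20 50 47
f 50 19 43
f 47 43 11
f 50 43 47
f 19 45 44
f 45 16 32
f 44 32 15
f 45 32 44
f 16 31 36
f 31 10 33
f 36 33 17
f 31 33 36
f 12 38 24
f 38 18 39
f 24 39 13
f 38 39 24
f 12 24 22
f 24 13 23
f 22 23 11
f 24 23 22
f 12 22 29
f 22 11 28
f 29 28 15
f 22 28 29
f 12 29 34
f 29 15 35
f 34 35 17
f 29 35 34
f 12 34 38
f 34 17 41
f 38 41 18
f 34 41 38
f 13 39 27
f 39 18 40
f 27 40 14
f 39 40 27
f 11 23 47
f 23 13 48
f 47 48 20
f 23 48 47
f 15 28 44
f 28 11 43
f 44 43 19
f 28 43 44
f 17 35 36
f 35 15 32
f 36 32 16
f 35 32 36
f 18 41 37
f 41 17 33
f 37 33 10
f 41 33 37



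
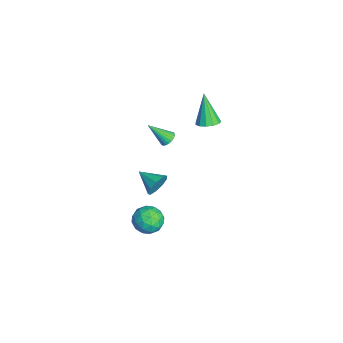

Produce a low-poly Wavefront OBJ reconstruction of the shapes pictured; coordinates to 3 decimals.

v 0.472 1.308 2.84
v 1.108 1.116 3.117
v -0.372 1.172 4.68
v 1.091 1.52 3.139
v 0.878 1.858 3.066
v 0.536 2.02 2.921
v 0.173 1.956 2.75
v -0.094 1.687 2.607
v -0.182 1.297 2.539
v -0.062 0.91 2.565
v 0.228 0.65 2.679
v 0.595 0.598 2.844
v 0.923 0.772 3.007
v 1.682 -1.077 2.819
v 2.009 -0.801 3.114
v 1.518 -2.143 4.001
v 1.831 -0.718 3.164
v 1.631 -0.689 3.162
v 1.437 -0.72 3.108
v 1.282 -0.805 3.009
v 1.187 -0.931 2.882
v 1.167 -1.08 2.745
v 1.226 -1.228 2.62
v 1.354 -1.353 2.525
v 1.532 -1.436 2.474
v 1.733 -1.465 2.476
v 1.926 -1.434 2.531
v 2.082 -1.349 2.629
v 2.177 -1.223 2.756
v 2.196 -1.074 2.893
v 2.138 -0.926 3.018
v 2.407 -1.378 -3.707
v 3.294 -1.785 -3.64
v 1.746 -2.815 -3.68
v 2.633 -3.222 -3.613
v 2.272 -2.709 -2.863
v 2.681 -1.821 -2.879
v 2.359 -2.779 -4.441
v 2.768 -1.891 -4.457
v 3.264 -2.65 -4.094
v 3.211 -2.608 -3.119
v 1.829 -1.992 -4.201
v 1.776 -1.95 -3.226
v 2.909 -1.455 -3.676
v 2.131 -3.145 -3.644
v 1.92 -2.844 -3.203
v 2.441 -3.083 -3.164
v 2.548 -1.477 -3.228
v 3.07 -1.716 -3.189
v 2.469 -2.259 -2.732
v 1.97 -2.884 -4.131
v 2.492 -3.123 -4.092
v 2.599 -1.517 -4.156
v 3.12 -1.756 -4.117
v 2.571 -2.341 -4.588
v 3.412 -2.203 -3.903
v 3.024 -3.048 -3.888
v 2.863 -2.787 -4.374
v 3.103 -2.265 -4.384
v 3.381 -2.178 -3.33
v 2.992 -3.023 -3.314
v 2.78 -2.722 -2.873
v 3.021 -2.199 -2.883
v 3.363 -2.687 -3.597
v 2.048 -1.577 -4.006
v 1.659 -2.422 -3.99
v 2.019 -2.401 -4.437
v 2.26 -1.878 -4.447
v 2.016 -1.552 -3.432
v 1.628 -2.397 -3.417
v 1.937 -2.335 -2.936
v 2.177 -1.813 -2.946
v 1.677 -1.913 -3.723
v 2.402 -1.718 -0.629
v 2.798 -1.843 0.054
v 1.418 -2.662 -0.231
v 2.436 -1.438 0.119
v 2.058 -1.164 -0.166
v 1.84 -1.149 -0.668
v 1.885 -1.401 -1.152
v 2.172 -1.801 -1.391
v 2.566 -2.162 -1.274
v 2.883 -2.315 -0.855
v 2.975 -2.189 -0.331
f 2 1 4
f 2 4 3
f 4 1 5
f 4 5 3
f 5 1 6
f 5 6 3
f 6 1 7
f 6 7 3
f 7 1 8
f 7 8 3
f 8 1 9
f 8 9 3
f 9 1 10
f 9 10 3
f 10 1 11
f 10 11 3
f 11 1 12
f 11 12 3
f 12 1 13
f 12 13 3
f 13 1 2
f 13 2 3
f 15 14 17
f 15 17 16
f 17 14 18
f 17 18 16
f 18 14 19
f 18 19 16
f 19 14 20
f 19 20 16
f 20 14 21
f 20 21 16
f 21 14 22
f 21 22 16
f 22 14 23
f 22 23 16
f 23 14 24
f 23 24 16
f 24 14 25
f 24 25 16
f 25 14 26
f 25 26 16
f 26 14 27
f 26 27 16
f 27 14 28
f 27 28 16
f 28 14 29
f 28 29 16
f 29 14 30
f 29 30 16
f 30 14 31
f 30 31 16
f 31 14 15
f 31 15 16
f 32 69 48
f 69 43 72
f 48 72 37
f 69 72 48
f 32 48 44
f 48 37 49
f 44 49 33
f 48 49 44
f 32 44 53
f 44 33 54
f 53 54 39
f 44 54 53
f 32 53 65
f 53 39 68
f 65 68 42
f 53 68 65
f 32 65 69
f 65 42 73
f 69 73 43
f 65 73 69
f 33 49 60
f 49 37 63
f 60 63 41
f 49 63 60
f 37 72 50
f 72 43 71
f 50 71 36
f 72 71 50
f 43 73 70
f 73 42 66
f 70 66 34
f 73 66 70
f 42 68 67
f 68 39 55
f 67 55 38
f 68 55 67
f 39 54 59
f 54 33 56
f 59 56 40
f 54 56 59
f 35 61 47
f 61 41 62
f 47 62 36
f 61 62 47
f 35 47 45
f 47 36 46
f 45 46 34
f 47 46 45
f 35 45 52
f 45 34 51
f 52 51 38
f 45 51 52
f 35 52 57
f 52 38 58
f 57 58 40
f 52 58 57
f 35 57 61
f 57 40 64
f 61 64 41
f 57 64 61
f 36 62 50
f 62 41 63
f 50 63 37
f 62 63 50
f 34 46 70
f 46 36 71
f 70 71 43
f 46 71 70
f 38 51 67
f 51 34 66
f 67 66 42
f 51 66 67
f 40 58 59
f 58 38 55
f 59 55 39
f 58 55 59
f 41 64 60
f 64 40 56
f 60 56 33
f 64 56 60
f 75 74 77
f 75 77 76
f 77 74 78
f 77 78 76
f 78 74 79
f 78 79 76
f 79 74 80
f 79 80 76
f 80 74 81
f 80 81 76
f 81 74 82
f 81 82 76
f 82 74 83
f 82 83 76
f 83 74 84
f 83 84 76
f 84 74 75
f 84 75 76



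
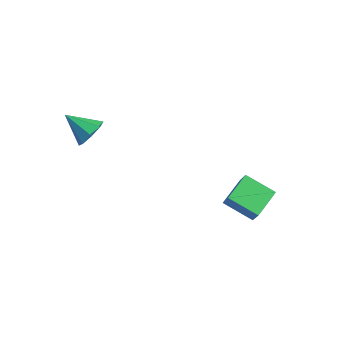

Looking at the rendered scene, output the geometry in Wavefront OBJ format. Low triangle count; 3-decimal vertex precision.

v 3.529 3.268 -4.548
v 2.084 2.406 -3.805
v 2.963 4.756 -3.922
v 1.518 3.893 -3.179
v 4.282 3.047 -3.341
v 2.837 2.184 -2.598
v 3.716 4.534 -2.715
v 2.271 3.672 -1.972
v -1.852 -2.937 1.77
v -1.187 -3.309 2.304
v -3.068 -3.703 2.75
v -1.4 -2.672 2.539
v -1.877 -2.189 2.324
v -2.34 -2.145 1.784
v -2.516 -2.564 1.237
v -2.304 -3.201 1.002
v -1.826 -3.684 1.217
v -1.364 -3.728 1.756
f 2 4 1
f 5 2 1
f 1 4 3
f 3 5 1
f 2 8 4
f 6 2 5
f 6 8 2
f 4 8 3
f 7 5 3
f 3 8 7
f 7 6 5
f 8 6 7
f 10 9 12
f 10 12 11
f 12 9 13
f 12 13 11
f 13 9 14
f 13 14 11
f 14 9 15
f 14 15 11
f 15 9 16
f 15 16 11
f 16 9 17
f 16 17 11
f 17 9 18
f 17 18 11
f 18 9 10
f 18 10 11



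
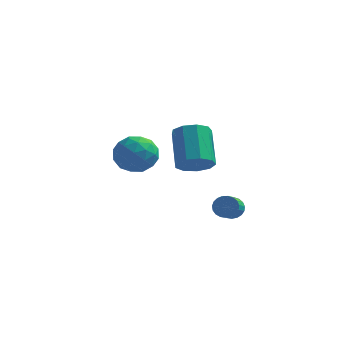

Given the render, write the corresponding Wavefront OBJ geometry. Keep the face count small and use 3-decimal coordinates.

v -0.942 1.829 0.108
v -0.163 2.144 0.104
v -0.699 3.486 1.368
v -1.478 3.171 1.372
v -0.481 2.399 -0.302
v -1.016 3.741 0.963
v -1.014 2.387 -0.515
v -1.549 3.73 0.749
v -1.514 2.115 -0.438
v -2.049 3.457 0.827
v -1.746 1.708 -0.104
v -2.281 3.05 1.16
v -1.602 1.358 0.328
v -2.138 2.7 1.592
v -1.15 1.228 0.657
v -1.685 2.571 1.922
v -0.6 1.38 0.73
v -1.136 2.722 1.994
v -0.211 1.741 0.511
v -0.746 3.083 1.775
v 1.375 -1.341 -0.45
v 1.615 -1.109 -0.038
v 1.605 -1.987 0.462
v 1.365 -2.219 0.05
v 1.402 -1.079 0.01
v 1.392 -1.957 0.51
v 1.185 -1.095 -0.021
v 1.174 -1.972 0.479
v 1 -1.153 -0.127
v 0.99 -2.03 0.373
v 0.88 -1.243 -0.288
v 0.87 -2.121 0.212
v 0.846 -1.351 -0.477
v 0.836 -2.228 0.022
v 0.903 -1.456 -0.662
v 0.893 -2.334 -0.162
v 1.042 -1.542 -0.81
v 1.032 -2.42 -0.31
v 1.239 -1.593 -0.896
v 1.228 -2.471 -0.396
v 1.459 -1.601 -0.904
v 1.448 -2.479 -0.404
v 1.664 -1.564 -0.834
v 1.654 -2.441 -0.334
v 1.82 -1.488 -0.698
v 1.81 -2.365 -0.198
v 1.899 -1.387 -0.519
v 1.888 -2.264 -0.019
v 1.887 -1.278 -0.328
v 1.877 -2.155 0.172
v 1.787 -1.18 -0.158
v 1.776 -2.057 0.342
v -3.54 3.935 -0.465
v -2.884 3.144 -0.389
v -4.796 2.936 -0.011
v -4.14 2.145 0.065
v -4.09 2.923 0.74
v -3.314 3.54 0.459
v -4.366 2.54 -0.859
v -3.59 3.157 -1.14
v -3.394 2.282 -0.633
v -3.224 2.518 0.356
v -4.456 3.562 -0.756
v -4.286 3.798 0.233
v -3.102 3.627 -0.467
v -4.578 2.453 0.067
v -4.549 2.91 0.464
v -4.163 2.445 0.509
v -3.355 3.86 0.031
v -2.969 3.395 0.076
v -3.678 3.265 0.74
v -4.711 2.685 -0.476
v -4.325 2.22 -0.431
v -3.517 3.635 -0.909
v -3.131 3.17 -0.864
v -4.002 2.815 -1.14
v -3.016 2.656 -0.566
v -3.754 2.069 -0.298
v -3.887 2.301 -0.842
v -3.431 2.663 -1.007
v -2.916 2.794 0.015
v -3.654 2.208 0.283
v -3.625 2.665 0.679
v -3.169 3.027 0.514
v -3.216 2.288 -0.128
v -4.026 3.872 -0.683
v -4.764 3.286 -0.415
v -4.511 3.053 -0.914
v -4.055 3.415 -1.079
v -3.926 4.011 -0.102
v -4.664 3.424 0.166
v -4.249 3.417 0.607
v -3.793 3.779 0.442
v -4.464 3.792 -0.272
f 2 1 5
f 2 5 3
f 3 5 6
f 3 6 4
f 5 1 7
f 5 7 6
f 6 7 8
f 6 8 4
f 7 1 9
f 7 9 8
f 8 9 10
f 8 10 4
f 9 1 11
f 9 11 10
f 10 11 12
f 10 12 4
f 11 1 13
f 11 13 12
f 12 13 14
f 12 14 4
f 13 1 15
f 13 15 14
f 14 15 16
f 14 16 4
f 15 1 17
f 15 17 16
f 16 17 18
f 16 18 4
f 17 1 19
f 17 19 18
f 18 19 20
f 18 20 4
f 19 1 2
f 19 2 20
f 20 2 3
f 20 3 4
f 22 21 25
f 22 25 23
f 23 25 26
f 23 26 24
f 25 21 27
f 25 27 26
f 26 27 28
f 26 28 24
f 27 21 29
f 27 29 28
f 28 29 30
f 28 30 24
f 29 21 31
f 29 31 30
f 30 31 32
f 30 32 24
f 31 21 33
f 31 33 32
f 32 33 34
f 32 34 24
f 33 21 35
f 33 35 34
f 34 35 36
f 34 36 24
f 35 21 37
f 35 37 36
f 36 37 38
f 36 38 24
f 37 21 39
f 37 39 38
f 38 39 40
f 38 40 24
f 39 21 41
f 39 41 40
f 40 41 42
f 40 42 24
f 41 21 43
f 41 43 42
f 42 43 44
f 42 44 24
f 43 21 45
f 43 45 44
f 44 45 46
f 44 46 24
f 45 21 47
f 45 47 46
f 46 47 48
f 46 48 24
f 47 21 49
f 47 49 48
f 48 49 50
f 48 50 24
f 49 21 51
f 49 51 50
f 50 51 52
f 50 52 24
f 51 21 22
f 51 22 52
f 52 22 23
f 52 23 24
f 53 90 69
f 90 64 93
f 69 93 58
f 90 93 69
f 53 69 65
f 69 58 70
f 65 70 54
f 69 70 65
f 53 65 74
f 65 54 75
f 74 75 60
f 65 75 74
f 53 74 86
f 74 60 89
f 86 89 63
f 74 89 86
f 53 86 90
f 86 63 94
f 90 94 64
f 86 94 90
f 54 70 81
f 70 58 84
f 81 84 62
f 70 84 81
f 58 93 71
f 93 64 92
f 71 92 57
f 93 92 71
f 64 94 91
f 94 63 87
f 91 87 55
f 94 87 91
f 63 89 88
f 89 60 76
f 88 76 59
f 89 76 88
f 60 75 80
f 75 54 77
f 80 77 61
f 75 77 80
f 56 82 68
f 82 62 83
f 68 83 57
f 82 83 68
f 56 68 66
f 68 57 67
f 66 67 55
f 68 67 66
f 56 66 73
f 66 55 72
f 73 72 59
f 66 72 73
f 56 73 78
f 73 59 79
f 78 79 61
f 73 79 78
f 56 78 82
f 78 61 85
f 82 85 62
f 78 85 82
f 57 83 71
f 83 62 84
f 71 84 58
f 83 84 71
f 55 67 91
f 67 57 92
f 91 92 64
f 67 92 91
f 59 72 88
f 72 55 87
f 88 87 63
f 72 87 88
f 61 79 80
f 79 59 76
f 80 76 60
f 79 76 80
f 62 85 81
f 85 61 77
f 81 77 54
f 85 77 81



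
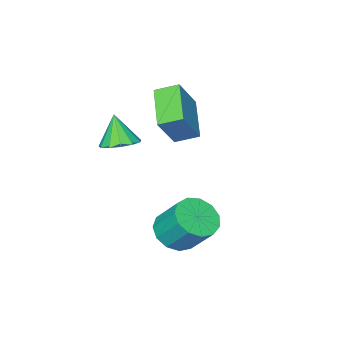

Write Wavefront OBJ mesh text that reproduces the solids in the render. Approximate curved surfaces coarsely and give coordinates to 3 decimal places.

v -2.799 -1.961 -0.099
v -1.689 -1.78 1.506
v -1.638 -0.371 -1.081
v -0.528 -0.191 0.524
v -2.052 -2.769 -0.524
v -0.942 -2.589 1.081
v -0.891 -1.18 -1.506
v 0.219 -0.999 0.099
v 1.645 1.816 -4.486
v 2.12 2.599 -5.059
v 1.929 3.747 -3.647
v 1.455 2.964 -3.074
v 1.523 2.64 -5.173
v 1.333 3.789 -3.761
v 0.966 2.42 -5.069
v 0.775 3.568 -3.657
v 0.624 2.008 -4.78
v 0.433 3.156 -3.368
v 0.606 1.535 -4.398
v 0.416 2.683 -2.985
v 0.918 1.151 -4.043
v 0.728 2.299 -2.631
v 1.461 0.978 -3.83
v 1.271 2.126 -2.418
v 2.063 1.071 -3.824
v 1.872 2.22 -2.412
v 2.531 1.401 -4.029
v 2.341 2.549 -2.617
v 2.719 1.862 -4.379
v 2.529 3.011 -2.967
v 2.565 2.309 -4.763
v 2.375 3.457 -3.351
v 2.894 -0.199 0.412
v 3.703 0.1 0.631
v 2.726 -0.781 1.828
v 3.382 0.468 0.744
v 2.905 0.624 0.752
v 2.425 0.518 0.651
v 2.094 0.185 0.475
v 2.017 -0.27 0.279
v 2.219 -0.702 0.125
v 2.635 -0.975 0.062
v 3.133 -1.002 0.111
v 3.556 -0.773 0.255
v 3.768 -0.363 0.449
f 2 4 1
f 5 2 1
f 1 4 3
f 3 5 1
f 2 8 4
f 6 2 5
f 6 8 2
f 4 8 3
f 7 5 3
f 3 8 7
f 7 6 5
f 8 6 7
f 10 9 13
f 10 13 11
f 11 13 14
f 11 14 12
f 13 9 15
f 13 15 14
f 14 15 16
f 14 16 12
f 15 9 17
f 15 17 16
f 16 17 18
f 16 18 12
f 17 9 19
f 17 19 18
f 18 19 20
f 18 20 12
f 19 9 21
f 19 21 20
f 20 21 22
f 20 22 12
f 21 9 23
f 21 23 22
f 22 23 24
f 22 24 12
f 23 9 25
f 23 25 24
f 24 25 26
f 24 26 12
f 25 9 27
f 25 27 26
f 26 27 28
f 26 28 12
f 27 9 29
f 27 29 28
f 28 29 30
f 28 30 12
f 29 9 31
f 29 31 30
f 30 31 32
f 30 32 12
f 31 9 10
f 31 10 32
f 32 10 11
f 32 11 12
f 34 33 36
f 34 36 35
f 36 33 37
f 36 37 35
f 37 33 38
f 37 38 35
f 38 33 39
f 38 39 35
f 39 33 40
f 39 40 35
f 40 33 41
f 40 41 35
f 41 33 42
f 41 42 35
f 42 33 43
f 42 43 35
f 43 33 44
f 43 44 35
f 44 33 45
f 44 45 35
f 45 33 34
f 45 34 35



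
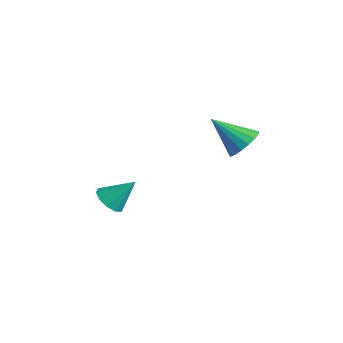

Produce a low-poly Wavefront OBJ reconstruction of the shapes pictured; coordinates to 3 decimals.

v -2.589 -2.921 -4.142
v -2.017 -3.366 -4.059
v -2.071 -2.059 -3.098
v -1.909 -3.056 -4.369
v -2.061 -2.695 -4.592
v -2.414 -2.42 -4.643
v -2.835 -2.336 -4.503
v -3.162 -2.476 -4.225
v -3.27 -2.786 -3.916
v -3.118 -3.147 -3.693
v -2.764 -3.422 -3.641
v -2.344 -3.506 -3.781
v 2.277 0.12 0.552
v 2.616 0.514 1.147
v 1.343 -0.76 1.668
v 2.314 0.724 1.059
v 2.004 0.796 0.856
v 1.756 0.712 0.583
v 1.627 0.493 0.303
v 1.647 0.189 0.08
v 1.812 -0.132 -0.035
v 2.083 -0.395 -0.015
v 2.398 -0.54 0.134
v 2.686 -0.534 0.38
v 2.88 -0.378 0.664
v 2.936 -0.109 0.924
v 2.841 0.213 1.098
f 2 1 4
f 2 4 3
f 4 1 5
f 4 5 3
f 5 1 6
f 5 6 3
f 6 1 7
f 6 7 3
f 7 1 8
f 7 8 3
f 8 1 9
f 8 9 3
f 9 1 10
f 9 10 3
f 10 1 11
f 10 11 3
f 11 1 12
f 11 12 3
f 12 1 2
f 12 2 3
f 14 13 16
f 14 16 15
f 16 13 17
f 16 17 15
f 17 13 18
f 17 18 15
f 18 13 19
f 18 19 15
f 19 13 20
f 19 20 15
f 20 13 21
f 20 21 15
f 21 13 22
f 21 22 15
f 22 13 23
f 22 23 15
f 23 13 24
f 23 24 15
f 24 13 25
f 24 25 15
f 25 13 26
f 25 26 15
f 26 13 27
f 26 27 15
f 27 13 14
f 27 14 15



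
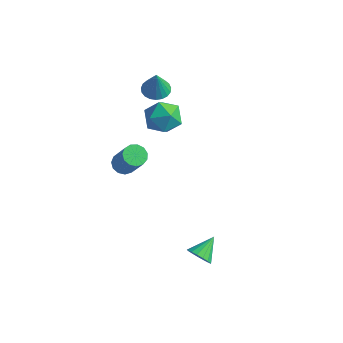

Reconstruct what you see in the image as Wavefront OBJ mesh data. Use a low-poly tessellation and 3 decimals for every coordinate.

v 2.047 -2.591 -3.162
v 2.611 -2.445 -3.473
v 2.113 -1.509 -2.538
v 2.387 -2.324 -3.661
v 2.086 -2.263 -3.734
v 1.776 -2.277 -3.676
v 1.528 -2.363 -3.5
v 1.398 -2.502 -3.247
v 1.418 -2.66 -2.975
v 1.581 -2.803 -2.745
v 1.852 -2.897 -2.611
v 2.166 -2.921 -2.603
v 2.454 -2.869 -2.723
v 2.648 -2.753 -2.944
v 2.705 -2.6 -3.215
v -2.086 -2.676 1.534
v -1.607 -2.426 1.296
v -0.695 -2.755 2.788
v -1.174 -3.004 3.026
v -1.773 -2.183 1.45
v -0.86 -2.511 2.943
v -2.038 -2.096 1.632
v -1.125 -2.424 3.124
v -2.318 -2.193 1.782
v -1.405 -2.522 3.274
v -2.525 -2.443 1.853
v -1.612 -2.772 3.345
v -2.592 -2.767 1.823
v -1.68 -3.096 3.315
v -2.499 -3.062 1.701
v -1.587 -3.391 3.194
v -2.275 -3.235 1.526
v -1.363 -3.563 3.019
v -1.991 -3.229 1.354
v -1.078 -3.558 2.846
v -1.737 -3.048 1.238
v -0.825 -3.377 2.731
v -1.594 -2.749 1.217
v -0.682 -3.078 2.709
v -3.615 1.842 2.606
v -3.004 1.509 2.466
v -3.425 1.618 3.974
v -2.916 1.788 2.499
v -2.948 2.077 2.551
v -3.096 2.325 2.612
v -3.333 2.49 2.672
v -3.62 2.542 2.721
v -3.905 2.474 2.749
v -4.141 2.296 2.753
v -4.286 2.039 2.731
v -4.315 1.749 2.688
v -4.222 1.474 2.63
v -4.025 1.263 2.568
v -3.758 1.152 2.513
v -3.465 1.161 2.473
v -3.199 1.287 2.457
v -4.168 1.647 0.785
v -3.881 2.112 -0.076
v -2.599 1.628 1.296
v -2.312 2.093 0.435
v -2.864 2.598 1.129
v -3.834 2.61 0.813
v -2.646 1.13 0.407
v -3.616 1.142 0.091
v -2.941 1.793 -0.31
v -3.076 2.701 0.137
v -3.404 1.039 1.083
v -3.539 1.947 1.53
f 2 1 4
f 2 4 3
f 4 1 5
f 4 5 3
f 5 1 6
f 5 6 3
f 6 1 7
f 6 7 3
f 7 1 8
f 7 8 3
f 8 1 9
f 8 9 3
f 9 1 10
f 9 10 3
f 10 1 11
f 10 11 3
f 11 1 12
f 11 12 3
f 12 1 13
f 12 13 3
f 13 1 14
f 13 14 3
f 14 1 15
f 14 15 3
f 15 1 2
f 15 2 3
f 17 16 20
f 17 20 18
f 18 20 21
f 18 21 19
f 20 16 22
f 20 22 21
f 21 22 23
f 21 23 19
f 22 16 24
f 22 24 23
f 23 24 25
f 23 25 19
f 24 16 26
f 24 26 25
f 25 26 27
f 25 27 19
f 26 16 28
f 26 28 27
f 27 28 29
f 27 29 19
f 28 16 30
f 28 30 29
f 29 30 31
f 29 31 19
f 30 16 32
f 30 32 31
f 31 32 33
f 31 33 19
f 32 16 34
f 32 34 33
f 33 34 35
f 33 35 19
f 34 16 36
f 34 36 35
f 35 36 37
f 35 37 19
f 36 16 38
f 36 38 37
f 37 38 39
f 37 39 19
f 38 16 17
f 38 17 39
f 39 17 18
f 39 18 19
f 41 40 43
f 41 43 42
f 43 40 44
f 43 44 42
f 44 40 45
f 44 45 42
f 45 40 46
f 45 46 42
f 46 40 47
f 46 47 42
f 47 40 48
f 47 48 42
f 48 40 49
f 48 49 42
f 49 40 50
f 49 50 42
f 50 40 51
f 50 51 42
f 51 40 52
f 51 52 42
f 52 40 53
f 52 53 42
f 53 40 54
f 53 54 42
f 54 40 55
f 54 55 42
f 55 40 56
f 55 56 42
f 56 40 41
f 56 41 42
f 57 68 62
f 57 62 58
f 57 58 64
f 57 64 67
f 57 67 68
f 58 62 66
f 62 68 61
f 68 67 59
f 67 64 63
f 64 58 65
f 60 66 61
f 60 61 59
f 60 59 63
f 60 63 65
f 60 65 66
f 61 66 62
f 59 61 68
f 63 59 67
f 65 63 64
f 66 65 58



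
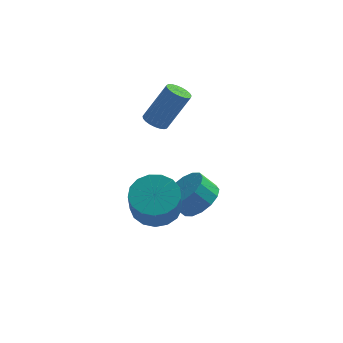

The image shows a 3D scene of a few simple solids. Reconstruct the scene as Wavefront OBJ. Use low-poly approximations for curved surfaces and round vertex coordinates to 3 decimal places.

v 2.574 -0.237 -0.541
v 3.532 0.106 -0.324
v 3.563 -0.88 1.098
v 2.606 -1.223 0.881
v 3.234 0.43 -0.093
v 3.265 -0.555 1.329
v 2.785 0.602 0.036
v 2.816 -0.383 1.458
v 2.287 0.581 0.033
v 2.319 -0.404 1.454
v 1.856 0.373 -0.102
v 1.887 -0.612 1.32
v 1.589 0.025 -0.337
v 1.62 -0.96 1.084
v 1.548 -0.383 -0.619
v 1.579 -1.368 0.802
v 1.742 -0.758 -0.883
v 1.773 -1.743 0.538
v 2.127 -1.013 -1.069
v 2.158 -1.999 0.353
v 2.614 -1.091 -1.133
v 2.645 -2.076 0.288
v 3.092 -0.973 -1.062
v 3.123 -1.959 0.36
v 3.452 -0.687 -0.872
v 3.483 -1.672 0.55
v 3.611 -0.298 -0.605
v 3.642 -1.283 0.817
v 4.238 1.742 -1.578
v 4.938 1.336 -0.99
v 4.262 1.293 -0.215
v 3.562 1.698 -0.802
v 4.985 1.847 -0.921
v 4.309 1.804 -0.145
v 4.831 2.33 -1.028
v 4.155 2.286 -0.252
v 4.519 2.655 -1.282
v 3.843 2.611 -0.506
v 4.131 2.735 -1.616
v 3.455 2.692 -0.84
v 3.772 2.549 -1.939
v 3.096 2.506 -1.163
v 3.538 2.147 -2.165
v 2.862 2.104 -1.39
v 3.491 1.636 -2.235
v 2.815 1.593 -1.459
v 3.645 1.154 -2.128
v 2.969 1.11 -1.352
v 3.957 0.829 -1.874
v 3.281 0.785 -1.098
v 4.345 0.748 -1.54
v 3.669 0.705 -0.764
v 4.704 0.934 -1.217
v 4.028 0.891 -0.441
v 2.229 3.757 1.762
v 2.739 3.801 1.469
v 3.701 4.107 3.184
v 3.191 4.063 3.478
v 2.661 4.034 1.471
v 3.623 4.34 3.186
v 2.509 4.218 1.523
v 3.47 4.524 3.239
v 2.308 4.323 1.617
v 3.269 4.63 3.332
v 2.093 4.33 1.736
v 3.055 4.637 3.451
v 1.902 4.238 1.86
v 2.864 4.545 3.575
v 1.768 4.063 1.966
v 2.73 4.369 3.682
v 1.713 3.835 2.038
v 2.675 4.141 3.753
v 1.748 3.593 2.062
v 2.709 3.899 3.777
v 1.866 3.38 2.034
v 2.827 3.686 3.749
v 2.046 3.232 1.959
v 3.008 3.538 3.674
v 2.259 3.174 1.85
v 3.22 3.48 3.565
v 2.466 3.218 1.726
v 3.427 3.524 3.441
v 2.632 3.354 1.608
v 3.594 3.66 3.324
v 2.729 3.561 1.517
v 3.69 3.867 3.233
f 2 1 5
f 2 5 3
f 3 5 6
f 3 6 4
f 5 1 7
f 5 7 6
f 6 7 8
f 6 8 4
f 7 1 9
f 7 9 8
f 8 9 10
f 8 10 4
f 9 1 11
f 9 11 10
f 10 11 12
f 10 12 4
f 11 1 13
f 11 13 12
f 12 13 14
f 12 14 4
f 13 1 15
f 13 15 14
f 14 15 16
f 14 16 4
f 15 1 17
f 15 17 16
f 16 17 18
f 16 18 4
f 17 1 19
f 17 19 18
f 18 19 20
f 18 20 4
f 19 1 21
f 19 21 20
f 20 21 22
f 20 22 4
f 21 1 23
f 21 23 22
f 22 23 24
f 22 24 4
f 23 1 25
f 23 25 24
f 24 25 26
f 24 26 4
f 25 1 27
f 25 27 26
f 26 27 28
f 26 28 4
f 27 1 2
f 27 2 28
f 28 2 3
f 28 3 4
f 30 29 33
f 30 33 31
f 31 33 34
f 31 34 32
f 33 29 35
f 33 35 34
f 34 35 36
f 34 36 32
f 35 29 37
f 35 37 36
f 36 37 38
f 36 38 32
f 37 29 39
f 37 39 38
f 38 39 40
f 38 40 32
f 39 29 41
f 39 41 40
f 40 41 42
f 40 42 32
f 41 29 43
f 41 43 42
f 42 43 44
f 42 44 32
f 43 29 45
f 43 45 44
f 44 45 46
f 44 46 32
f 45 29 47
f 45 47 46
f 46 47 48
f 46 48 32
f 47 29 49
f 47 49 48
f 48 49 50
f 48 50 32
f 49 29 51
f 49 51 50
f 50 51 52
f 50 52 32
f 51 29 53
f 51 53 52
f 52 53 54
f 52 54 32
f 53 29 30
f 53 30 54
f 54 30 31
f 54 31 32
f 56 55 59
f 56 59 57
f 57 59 60
f 57 60 58
f 59 55 61
f 59 61 60
f 60 61 62
f 60 62 58
f 61 55 63
f 61 63 62
f 62 63 64
f 62 64 58
f 63 55 65
f 63 65 64
f 64 65 66
f 64 66 58
f 65 55 67
f 65 67 66
f 66 67 68
f 66 68 58
f 67 55 69
f 67 69 68
f 68 69 70
f 68 70 58
f 69 55 71
f 69 71 70
f 70 71 72
f 70 72 58
f 71 55 73
f 71 73 72
f 72 73 74
f 72 74 58
f 73 55 75
f 73 75 74
f 74 75 76
f 74 76 58
f 75 55 77
f 75 77 76
f 76 77 78
f 76 78 58
f 77 55 79
f 77 79 78
f 78 79 80
f 78 80 58
f 79 55 81
f 79 81 80
f 80 81 82
f 80 82 58
f 81 55 83
f 81 83 82
f 82 83 84
f 82 84 58
f 83 55 85
f 83 85 84
f 84 85 86
f 84 86 58
f 85 55 56
f 85 56 86
f 86 56 57
f 86 57 58



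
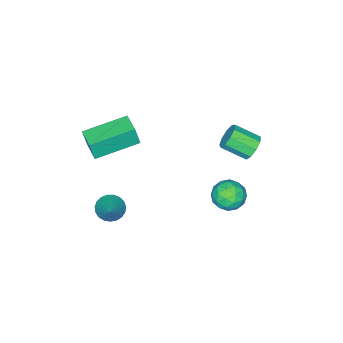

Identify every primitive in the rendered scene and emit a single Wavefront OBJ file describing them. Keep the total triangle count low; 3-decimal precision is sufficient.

v -0.317 2.248 -0.497
v 0.174 2.159 -1.066
v -0.054 1.121 -0.094
v 0.437 1.032 -0.663
v 0.588 1.521 -0.106
v 0.426 2.218 -0.354
v -0.306 1.062 -0.806
v -0.468 1.759 -1.054
v 0.181 1.426 -1.257
v 0.734 1.71 -0.824
v -0.614 1.57 -0.336
v -0.061 1.854 0.097
v -0.095 2.302 -0.817
v 0.215 0.978 -0.343
v 0.304 1.265 -0.016
v 0.592 1.213 -0.35
v 0.054 2.337 -0.398
v 0.342 2.284 -0.733
v 0.586 1.91 -0.169
v -0.222 0.996 -0.427
v 0.066 0.943 -0.762
v -0.472 2.067 -0.81
v -0.184 2.015 -1.144
v -0.466 1.37 -0.991
v 0.198 1.819 -1.263
v 0.353 1.157 -1.027
v -0.084 1.175 -1.11
v -0.18 1.584 -1.257
v 0.523 1.986 -1.009
v 0.678 1.324 -0.773
v 0.767 1.611 -0.445
v 0.671 2.021 -0.591
v 0.527 1.555 -1.121
v -0.558 1.956 -0.387
v -0.403 1.294 -0.151
v -0.551 1.259 -0.569
v -0.647 1.669 -0.715
v -0.233 2.123 -0.133
v -0.078 1.461 0.103
v 0.3 1.696 0.097
v 0.204 2.105 -0.05
v -0.407 1.725 -0.039
v 0.265 -3.292 0.585
v 0.392 -3.44 1.504
v 0.762 -2.415 0.657
v 0.89 -2.563 1.577
v 1.95 -4.217 0.203
v 2.078 -4.365 1.123
v 2.448 -3.34 0.276
v 2.575 -3.488 1.195
v -2.624 0.682 -0.261
v -2.34 1.074 0.126
v -1.831 0.13 0.708
v -2.116 -0.262 0.321
v -2.719 0.966 0.282
v -2.21 0.022 0.864
v -3.054 0.725 0.184
v -2.545 -0.219 0.766
v -3.188 0.464 -0.122
v -2.679 -0.48 0.46
v -3.058 0.305 -0.493
v -2.549 -0.639 0.089
v -2.725 0.322 -0.756
v -2.217 -0.622 -0.174
v -2.345 0.508 -0.787
v -1.837 -0.436 -0.205
v -2.096 0.775 -0.572
v -1.587 -0.169 0.01
v -2.094 0.999 -0.211
v -1.585 0.055 0.371
v 2.781 -2.251 -2.072
v 3.091 -1.97 -2.543
v 3.559 -1.529 -1.128
v 2.891 -1.806 -2.503
v 2.672 -1.719 -2.39
v 2.472 -1.723 -2.221
v 2.325 -1.82 -2.026
v 2.257 -1.99 -1.84
v 2.28 -2.206 -1.693
v 2.39 -2.43 -1.612
v 2.567 -2.623 -1.61
v 2.781 -2.751 -1.689
v 2.996 -2.794 -1.833
v 3.173 -2.742 -2.019
v 3.283 -2.605 -2.214
v 3.306 -2.408 -2.384
v 3.238 -2.183 -2.5
f 1 38 17
f 38 12 41
f 17 41 6
f 38 41 17
f 1 17 13
f 17 6 18
f 13 18 2
f 17 18 13
f 1 13 22
f 13 2 23
f 22 23 8
f 13 23 22
f 1 22 34
f 22 8 37
f 34 37 11
f 22 37 34
f 1 34 38
f 34 11 42
f 38 42 12
f 34 42 38
f 2 18 29
f 18 6 32
f 29 32 10
f 18 32 29
f 6 41 19
f 41 12 40
f 19 40 5
f 41 40 19
f 12 42 39
f 42 11 35
f 39 35 3
f 42 35 39
f 11 37 36
f 37 8 24
f 36 24 7
f 37 24 36
f 8 23 28
f 23 2 25
f 28 25 9
f 23 25 28
f 4 30 16
f 30 10 31
f 16 31 5
f 30 31 16
f 4 16 14
f 16 5 15
f 14 15 3
f 16 15 14
f 4 14 21
f 14 3 20
f 21 20 7
f 14 20 21
f 4 21 26
f 21 7 27
f 26 27 9
f 21 27 26
f 4 26 30
f 26 9 33
f 30 33 10
f 26 33 30
f 5 31 19
f 31 10 32
f 19 32 6
f 31 32 19
f 3 15 39
f 15 5 40
f 39 40 12
f 15 40 39
f 7 20 36
f 20 3 35
f 36 35 11
f 20 35 36
f 9 27 28
f 27 7 24
f 28 24 8
f 27 24 28
f 10 33 29
f 33 9 25
f 29 25 2
f 33 25 29
f 44 46 43
f 47 44 43
f 43 46 45
f 45 47 43
f 44 50 46
f 48 44 47
f 48 50 44
f 46 50 45
f 49 47 45
f 45 50 49
f 49 48 47
f 50 48 49
f 52 51 55
f 52 55 53
f 53 55 56
f 53 56 54
f 55 51 57
f 55 57 56
f 56 57 58
f 56 58 54
f 57 51 59
f 57 59 58
f 58 59 60
f 58 60 54
f 59 51 61
f 59 61 60
f 60 61 62
f 60 62 54
f 61 51 63
f 61 63 62
f 62 63 64
f 62 64 54
f 63 51 65
f 63 65 64
f 64 65 66
f 64 66 54
f 65 51 67
f 65 67 66
f 66 67 68
f 66 68 54
f 67 51 69
f 67 69 68
f 68 69 70
f 68 70 54
f 69 51 52
f 69 52 70
f 70 52 53
f 70 53 54
f 72 71 74
f 72 74 73
f 74 71 75
f 74 75 73
f 75 71 76
f 75 76 73
f 76 71 77
f 76 77 73
f 77 71 78
f 77 78 73
f 78 71 79
f 78 79 73
f 79 71 80
f 79 80 73
f 80 71 81
f 80 81 73
f 81 71 82
f 81 82 73
f 82 71 83
f 82 83 73
f 83 71 84
f 83 84 73
f 84 71 85
f 84 85 73
f 85 71 86
f 85 86 73
f 86 71 87
f 86 87 73
f 87 71 72
f 87 72 73



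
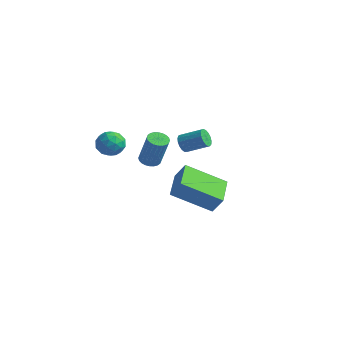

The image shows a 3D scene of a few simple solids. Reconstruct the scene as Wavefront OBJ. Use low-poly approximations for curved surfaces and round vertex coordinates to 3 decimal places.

v -0.979 -0.846 2.987
v -0.665 -1.116 2.656
v 0.333 -0.624 3.203
v 0.019 -0.354 3.533
v -0.707 -0.897 2.535
v 0.292 -0.405 3.082
v -0.811 -0.666 2.517
v 0.188 -0.174 3.064
v -0.953 -0.476 2.607
v 0.045 0.015 3.154
v -1.102 -0.371 2.784
v -0.103 0.12 3.331
v -1.222 -0.375 3.007
v -0.224 0.116 3.554
v -1.287 -0.487 3.226
v -0.289 0.005 3.773
v -1.281 -0.681 3.39
v -0.283 -0.189 3.936
v -1.206 -0.912 3.461
v -0.208 -0.421 4.008
v -1.079 -1.129 3.423
v -0.081 -0.637 3.97
v -0.929 -1.28 3.286
v 0.069 -0.789 3.833
v -0.791 -1.332 3.08
v 0.208 -0.841 3.627
v -0.696 -1.273 2.853
v 0.303 -0.781 3.399
v 3.367 -4.013 1.585
v 1.878 -5.181 2.648
v 2.552 -2.704 1.881
v 1.063 -3.872 2.944
v 3.877 -3.888 2.436
v 2.388 -5.056 3.499
v 3.062 -2.579 2.732
v 1.573 -3.747 3.795
v -3.41 -2.901 3.586
v -2.781 -3.197 3.912
v -3.479 -3.883 2.828
v -2.85 -4.179 3.154
v -3.506 -4.139 3.551
v -3.463 -3.533 4.019
v -2.797 -3.547 2.721
v -2.754 -2.941 3.189
v -2.402 -3.597 3.377
v -2.841 -3.962 3.89
v -3.419 -3.118 2.85
v -3.858 -3.483 3.363
v -3.09 -2.963 3.816
v -3.17 -4.117 2.924
v -3.556 -4.094 3.158
v -3.186 -4.268 3.349
v -3.491 -3.16 3.879
v -3.121 -3.334 4.07
v -3.547 -3.888 3.858
v -3.139 -3.746 2.67
v -2.769 -3.92 2.861
v -3.074 -2.812 3.391
v -2.704 -2.986 3.582
v -2.713 -3.192 2.882
v -2.497 -3.372 3.693
v -2.538 -3.949 3.247
v -2.506 -3.578 2.993
v -2.481 -3.221 3.268
v -2.755 -3.587 3.995
v -2.795 -4.164 3.549
v -3.181 -4.14 3.782
v -3.156 -3.784 4.058
v -2.532 -3.821 3.68
v -3.465 -2.916 3.191
v -3.505 -3.493 2.745
v -3.104 -3.296 2.682
v -3.079 -2.94 2.958
v -3.722 -3.131 3.493
v -3.763 -3.708 3.047
v -3.779 -3.859 3.472
v -3.754 -3.502 3.747
v -3.728 -3.259 3.06
v -2.989 -0.922 1.165
v -2.642 -1.338 1.02
v -2.025 -1.413 2.71
v -2.371 -0.998 2.855
v -2.517 -1.163 0.982
v -1.9 -1.238 2.672
v -2.464 -0.951 0.972
v -1.846 -1.026 2.661
v -2.49 -0.735 0.992
v -1.873 -0.81 2.681
v -2.593 -0.548 1.037
v -1.975 -0.623 2.727
v -2.755 -0.417 1.103
v -2.138 -0.492 2.792
v -2.954 -0.364 1.177
v -2.336 -0.439 2.867
v -3.157 -0.395 1.25
v -2.54 -0.47 2.94
v -3.335 -0.507 1.31
v -2.718 -0.582 3
v -3.46 -0.682 1.348
v -2.843 -0.757 3.038
v -3.514 -0.894 1.359
v -2.896 -0.969 3.048
v -3.487 -1.11 1.339
v -2.87 -1.185 3.028
v -3.385 -1.297 1.293
v -2.767 -1.372 2.983
v -3.222 -1.428 1.228
v -2.605 -1.503 2.917
v -3.024 -1.481 1.153
v -2.406 -1.556 2.843
v -2.82 -1.45 1.08
v -2.203 -1.525 2.77
f 2 1 5
f 2 5 3
f 3 5 6
f 3 6 4
f 5 1 7
f 5 7 6
f 6 7 8
f 6 8 4
f 7 1 9
f 7 9 8
f 8 9 10
f 8 10 4
f 9 1 11
f 9 11 10
f 10 11 12
f 10 12 4
f 11 1 13
f 11 13 12
f 12 13 14
f 12 14 4
f 13 1 15
f 13 15 14
f 14 15 16
f 14 16 4
f 15 1 17
f 15 17 16
f 16 17 18
f 16 18 4
f 17 1 19
f 17 19 18
f 18 19 20
f 18 20 4
f 19 1 21
f 19 21 20
f 20 21 22
f 20 22 4
f 21 1 23
f 21 23 22
f 22 23 24
f 22 24 4
f 23 1 25
f 23 25 24
f 24 25 26
f 24 26 4
f 25 1 27
f 25 27 26
f 26 27 28
f 26 28 4
f 27 1 2
f 27 2 28
f 28 2 3
f 28 3 4
f 30 32 29
f 33 30 29
f 29 32 31
f 31 33 29
f 30 36 32
f 34 30 33
f 34 36 30
f 32 36 31
f 35 33 31
f 31 36 35
f 35 34 33
f 36 34 35
f 37 74 53
f 74 48 77
f 53 77 42
f 74 77 53
f 37 53 49
f 53 42 54
f 49 54 38
f 53 54 49
f 37 49 58
f 49 38 59
f 58 59 44
f 49 59 58
f 37 58 70
f 58 44 73
f 70 73 47
f 58 73 70
f 37 70 74
f 70 47 78
f 74 78 48
f 70 78 74
f 38 54 65
f 54 42 68
f 65 68 46
f 54 68 65
f 42 77 55
f 77 48 76
f 55 76 41
f 77 76 55
f 48 78 75
f 78 47 71
f 75 71 39
f 78 71 75
f 47 73 72
f 73 44 60
f 72 60 43
f 73 60 72
f 44 59 64
f 59 38 61
f 64 61 45
f 59 61 64
f 40 66 52
f 66 46 67
f 52 67 41
f 66 67 52
f 40 52 50
f 52 41 51
f 50 51 39
f 52 51 50
f 40 50 57
f 50 39 56
f 57 56 43
f 50 56 57
f 40 57 62
f 57 43 63
f 62 63 45
f 57 63 62
f 40 62 66
f 62 45 69
f 66 69 46
f 62 69 66
f 41 67 55
f 67 46 68
f 55 68 42
f 67 68 55
f 39 51 75
f 51 41 76
f 75 76 48
f 51 76 75
f 43 56 72
f 56 39 71
f 72 71 47
f 56 71 72
f 45 63 64
f 63 43 60
f 64 60 44
f 63 60 64
f 46 69 65
f 69 45 61
f 65 61 38
f 69 61 65
f 80 79 83
f 80 83 81
f 81 83 84
f 81 84 82
f 83 79 85
f 83 85 84
f 84 85 86
f 84 86 82
f 85 79 87
f 85 87 86
f 86 87 88
f 86 88 82
f 87 79 89
f 87 89 88
f 88 89 90
f 88 90 82
f 89 79 91
f 89 91 90
f 90 91 92
f 90 92 82
f 91 79 93
f 91 93 92
f 92 93 94
f 92 94 82
f 93 79 95
f 93 95 94
f 94 95 96
f 94 96 82
f 95 79 97
f 95 97 96
f 96 97 98
f 96 98 82
f 97 79 99
f 97 99 98
f 98 99 100
f 98 100 82
f 99 79 101
f 99 101 100
f 100 101 102
f 100 102 82
f 101 79 103
f 101 103 102
f 102 103 104
f 102 104 82
f 103 79 105
f 103 105 104
f 104 105 106
f 104 106 82
f 105 79 107
f 105 107 106
f 106 107 108
f 106 108 82
f 107 79 109
f 107 109 108
f 108 109 110
f 108 110 82
f 109 79 111
f 109 111 110
f 110 111 112
f 110 112 82
f 111 79 80
f 111 80 112
f 112 80 81
f 112 81 82

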